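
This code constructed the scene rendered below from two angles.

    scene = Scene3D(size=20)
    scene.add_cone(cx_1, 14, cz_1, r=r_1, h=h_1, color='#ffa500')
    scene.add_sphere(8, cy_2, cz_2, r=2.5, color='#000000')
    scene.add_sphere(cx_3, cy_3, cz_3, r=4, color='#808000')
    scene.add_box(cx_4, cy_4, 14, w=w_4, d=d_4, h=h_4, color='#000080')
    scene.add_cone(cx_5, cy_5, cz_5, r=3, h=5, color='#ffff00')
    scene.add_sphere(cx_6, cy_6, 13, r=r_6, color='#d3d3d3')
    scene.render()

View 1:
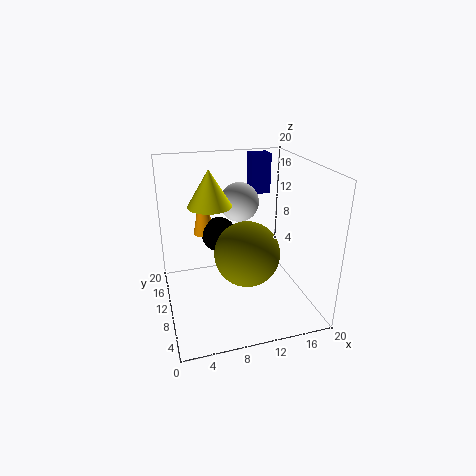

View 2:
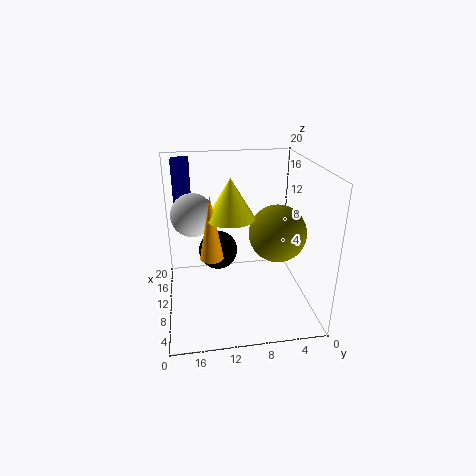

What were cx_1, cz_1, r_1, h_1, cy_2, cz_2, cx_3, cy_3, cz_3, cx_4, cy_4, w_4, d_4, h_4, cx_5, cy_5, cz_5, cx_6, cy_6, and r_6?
cx_1 = 6
cz_1 = 9.5
r_1 = 1.5
h_1 = 8
cy_2 = 13
cz_2 = 9.5
cx_3 = 9.5
cy_3 = 4.5
cz_3 = 10.5
cx_4 = 14
cy_4 = 16
w_4 = 3
d_4 = 2.5
h_4 = 6
cx_5 = 6.5
cy_5 = 11.5
cz_5 = 14.5
cx_6 = 12
cy_6 = 16
r_6 = 3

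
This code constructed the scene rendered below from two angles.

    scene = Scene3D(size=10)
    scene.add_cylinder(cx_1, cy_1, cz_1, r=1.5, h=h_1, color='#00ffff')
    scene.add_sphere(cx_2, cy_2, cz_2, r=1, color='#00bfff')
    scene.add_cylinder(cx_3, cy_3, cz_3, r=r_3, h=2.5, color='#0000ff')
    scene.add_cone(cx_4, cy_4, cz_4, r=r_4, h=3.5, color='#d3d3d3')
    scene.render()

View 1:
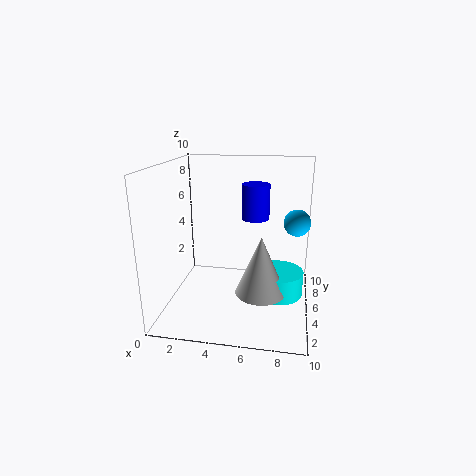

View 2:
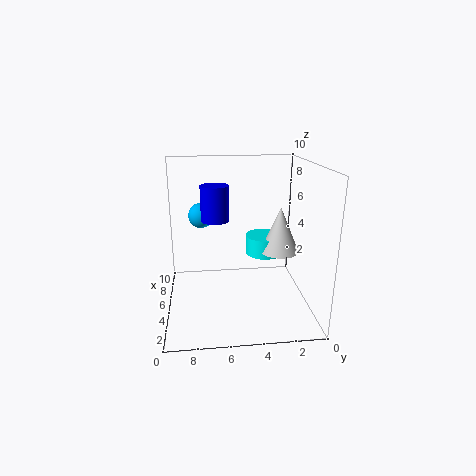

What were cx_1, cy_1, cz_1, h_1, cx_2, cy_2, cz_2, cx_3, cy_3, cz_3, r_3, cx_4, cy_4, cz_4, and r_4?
cx_1 = 8
cy_1 = 2.5
cz_1 = 2.5
h_1 = 1.5
cx_2 = 9
cy_2 = 7.5
cz_2 = 5.5
cx_3 = 6
cy_3 = 6.5
cz_3 = 6
r_3 = 1
cx_4 = 7
cy_4 = 1.5
cz_4 = 3
r_4 = 1.5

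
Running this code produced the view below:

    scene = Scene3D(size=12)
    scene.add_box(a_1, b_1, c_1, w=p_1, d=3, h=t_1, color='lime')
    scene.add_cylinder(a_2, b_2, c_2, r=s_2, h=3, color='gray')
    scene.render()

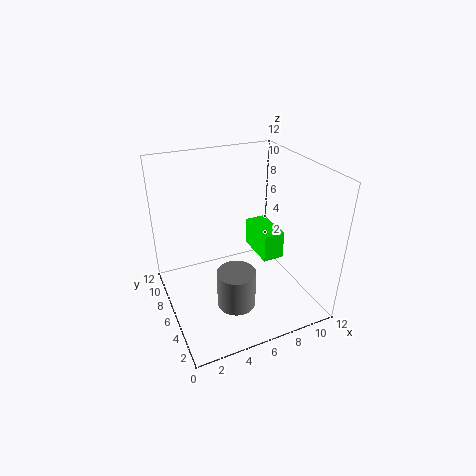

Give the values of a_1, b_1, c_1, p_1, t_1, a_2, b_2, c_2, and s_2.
a_1 = 6, b_1 = 1.5, c_1 = 6.5, p_1 = 1.5, t_1 = 2, a_2 = 4.5, b_2 = 3, c_2 = 2, s_2 = 1.5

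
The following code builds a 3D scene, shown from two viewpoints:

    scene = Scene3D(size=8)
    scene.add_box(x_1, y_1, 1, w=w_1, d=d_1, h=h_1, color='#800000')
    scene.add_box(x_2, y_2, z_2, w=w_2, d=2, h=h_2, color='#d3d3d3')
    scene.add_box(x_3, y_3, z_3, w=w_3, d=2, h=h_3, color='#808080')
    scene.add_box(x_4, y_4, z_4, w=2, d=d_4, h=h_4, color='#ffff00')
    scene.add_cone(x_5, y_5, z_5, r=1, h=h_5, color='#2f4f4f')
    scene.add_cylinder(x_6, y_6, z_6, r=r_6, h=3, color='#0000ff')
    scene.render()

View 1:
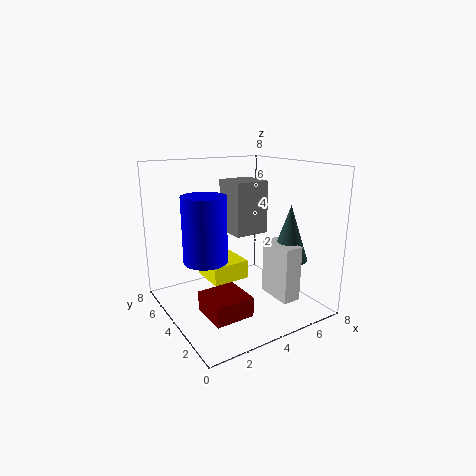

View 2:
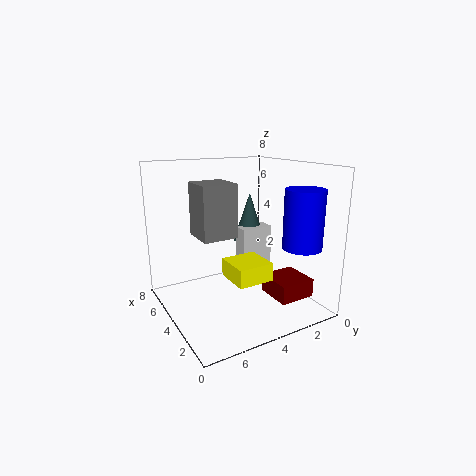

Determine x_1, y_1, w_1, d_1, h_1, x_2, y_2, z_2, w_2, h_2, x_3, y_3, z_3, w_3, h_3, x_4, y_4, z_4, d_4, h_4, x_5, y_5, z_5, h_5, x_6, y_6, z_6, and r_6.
x_1 = 1; y_1 = 1; w_1 = 2; d_1 = 2; h_1 = 1; x_2 = 5; y_2 = 1; z_2 = 1; w_2 = 1; h_2 = 3; x_3 = 4; y_3 = 4; z_3 = 4; w_3 = 2; h_3 = 3; x_4 = 2; y_4 = 3; z_4 = 2; d_4 = 2; h_4 = 1; x_5 = 6; y_5 = 2; z_5 = 3; h_5 = 3; x_6 = 1; y_6 = 2; z_6 = 4; r_6 = 1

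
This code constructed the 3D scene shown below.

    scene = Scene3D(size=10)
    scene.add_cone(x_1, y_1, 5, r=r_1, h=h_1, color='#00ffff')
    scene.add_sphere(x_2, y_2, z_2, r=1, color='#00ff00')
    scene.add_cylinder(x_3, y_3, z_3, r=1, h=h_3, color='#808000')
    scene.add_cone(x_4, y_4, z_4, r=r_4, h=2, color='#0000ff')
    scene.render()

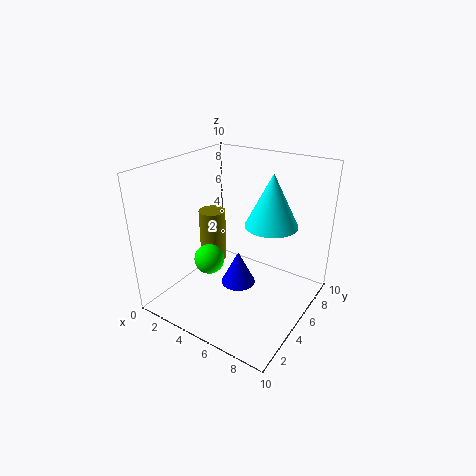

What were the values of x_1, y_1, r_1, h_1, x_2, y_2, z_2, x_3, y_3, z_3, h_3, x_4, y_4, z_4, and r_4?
x_1 = 6; y_1 = 8; r_1 = 2; h_1 = 4; x_2 = 4; y_2 = 3; z_2 = 4; x_3 = 2; y_3 = 6; z_3 = 2; h_3 = 4; x_4 = 7; y_4 = 2; z_4 = 4; r_4 = 1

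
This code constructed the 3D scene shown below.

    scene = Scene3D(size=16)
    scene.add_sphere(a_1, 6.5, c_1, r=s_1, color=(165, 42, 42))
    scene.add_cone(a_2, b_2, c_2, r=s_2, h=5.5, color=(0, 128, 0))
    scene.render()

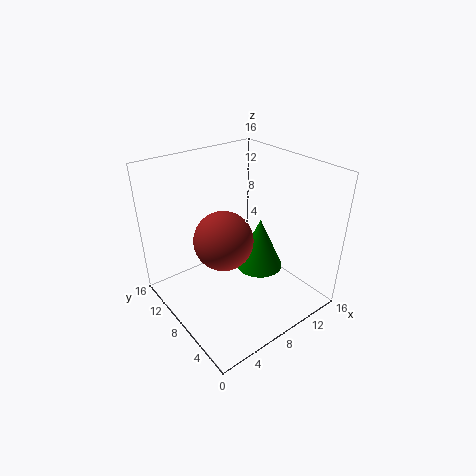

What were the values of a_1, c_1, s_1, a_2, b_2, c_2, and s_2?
a_1 = 5, c_1 = 9.5, s_1 = 3, a_2 = 9, b_2 = 5.5, c_2 = 5.5, s_2 = 2.5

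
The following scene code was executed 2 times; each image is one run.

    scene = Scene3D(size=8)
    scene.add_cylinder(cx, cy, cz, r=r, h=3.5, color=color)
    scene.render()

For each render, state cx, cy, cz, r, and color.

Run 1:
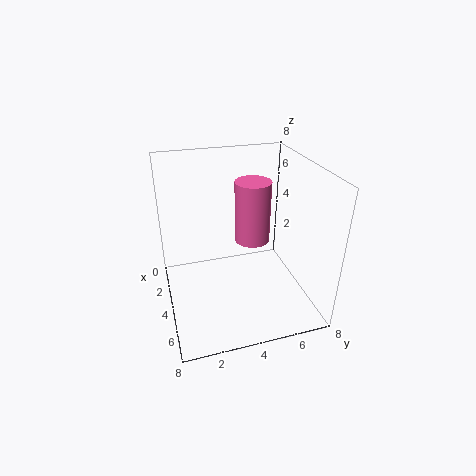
cx = 3.5, cy = 5, cz = 3.5, r = 1, color = 'hotpink'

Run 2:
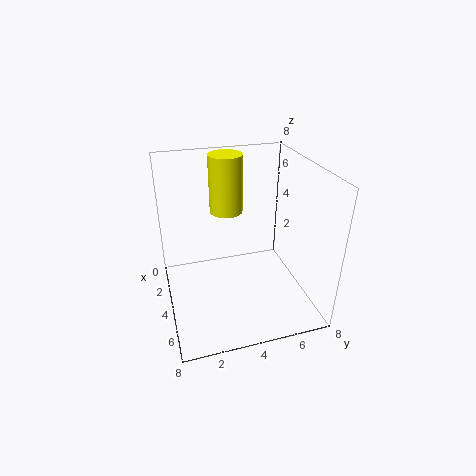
cx = 1.5, cy = 4, cz = 4.5, r = 1, color = 'yellow'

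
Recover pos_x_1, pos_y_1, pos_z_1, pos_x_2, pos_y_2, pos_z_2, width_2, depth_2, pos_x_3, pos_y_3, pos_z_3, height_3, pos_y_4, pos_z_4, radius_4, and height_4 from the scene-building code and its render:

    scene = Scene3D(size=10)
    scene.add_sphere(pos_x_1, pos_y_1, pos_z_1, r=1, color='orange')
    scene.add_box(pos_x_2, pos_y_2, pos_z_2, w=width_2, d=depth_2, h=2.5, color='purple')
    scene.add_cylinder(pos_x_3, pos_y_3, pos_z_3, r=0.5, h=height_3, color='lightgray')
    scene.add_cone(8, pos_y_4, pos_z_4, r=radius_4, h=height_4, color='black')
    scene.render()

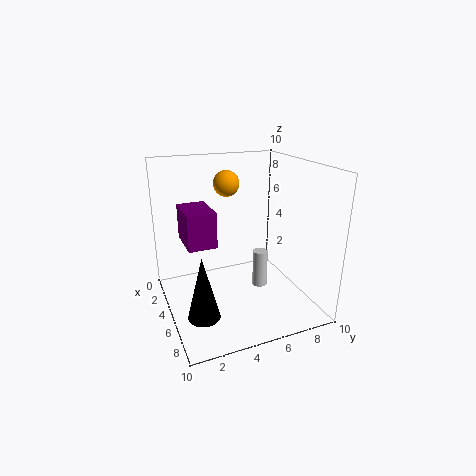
pos_x_1 = 1.5, pos_y_1 = 5.5, pos_z_1 = 8, pos_x_2 = 2, pos_y_2 = 1.5, pos_z_2 = 4.5, width_2 = 3, depth_2 = 2, pos_x_3 = 6.5, pos_y_3 = 6, pos_z_3 = 2, height_3 = 2.5, pos_y_4 = 1.5, pos_z_4 = 1.5, radius_4 = 1, height_4 = 4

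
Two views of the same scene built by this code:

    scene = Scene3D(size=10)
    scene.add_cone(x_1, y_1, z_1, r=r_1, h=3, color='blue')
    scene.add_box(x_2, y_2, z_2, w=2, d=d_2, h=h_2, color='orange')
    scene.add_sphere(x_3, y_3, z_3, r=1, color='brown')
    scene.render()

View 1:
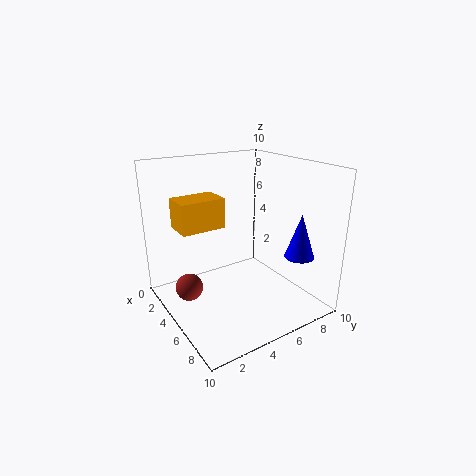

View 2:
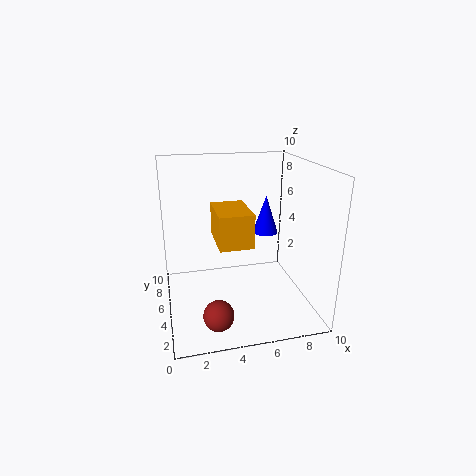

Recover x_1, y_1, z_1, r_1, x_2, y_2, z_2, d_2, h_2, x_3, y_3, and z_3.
x_1 = 8; y_1 = 8; z_1 = 4; r_1 = 1; x_2 = 3; y_2 = 1; z_2 = 6; d_2 = 3; h_2 = 2; x_3 = 3; y_3 = 2; z_3 = 1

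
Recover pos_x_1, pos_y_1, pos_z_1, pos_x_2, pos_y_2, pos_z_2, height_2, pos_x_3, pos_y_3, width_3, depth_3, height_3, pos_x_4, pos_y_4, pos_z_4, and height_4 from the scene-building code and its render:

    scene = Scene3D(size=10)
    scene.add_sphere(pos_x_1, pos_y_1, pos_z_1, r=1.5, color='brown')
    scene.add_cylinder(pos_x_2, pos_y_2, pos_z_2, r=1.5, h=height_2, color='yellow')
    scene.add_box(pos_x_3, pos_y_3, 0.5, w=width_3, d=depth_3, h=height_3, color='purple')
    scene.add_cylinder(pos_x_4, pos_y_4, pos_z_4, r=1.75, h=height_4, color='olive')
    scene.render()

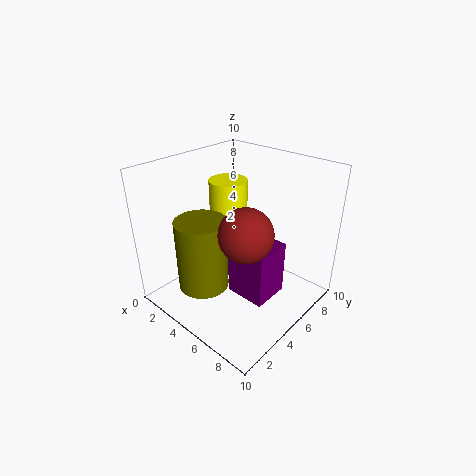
pos_x_1 = 8.25, pos_y_1 = 2, pos_z_1 = 7.75, pos_x_2 = 1.75, pos_y_2 = 7.5, pos_z_2 = 4.25, height_2 = 3.5, pos_x_3 = 4.5, pos_y_3 = 4.5, width_3 = 3, depth_3 = 2.75, height_3 = 4, pos_x_4 = 3.75, pos_y_4 = 2.75, pos_z_4 = 1.75, height_4 = 5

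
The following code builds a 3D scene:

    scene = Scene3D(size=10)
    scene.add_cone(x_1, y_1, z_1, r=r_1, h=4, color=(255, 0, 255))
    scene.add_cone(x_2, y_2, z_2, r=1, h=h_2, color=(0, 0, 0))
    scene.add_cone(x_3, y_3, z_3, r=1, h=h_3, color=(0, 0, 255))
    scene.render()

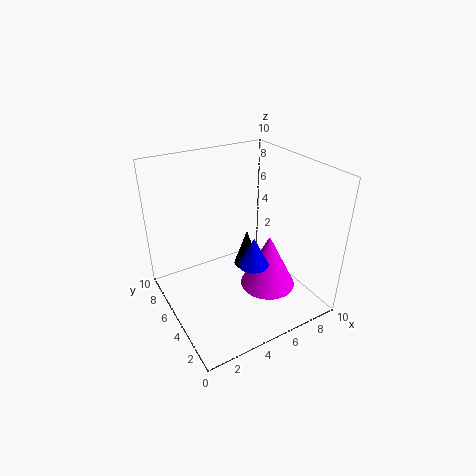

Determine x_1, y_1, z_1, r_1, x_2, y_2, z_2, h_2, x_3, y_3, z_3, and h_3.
x_1 = 7
y_1 = 4
z_1 = 1
r_1 = 2
x_2 = 7
y_2 = 7
z_2 = 1
h_2 = 3
x_3 = 5
y_3 = 3
z_3 = 4
h_3 = 2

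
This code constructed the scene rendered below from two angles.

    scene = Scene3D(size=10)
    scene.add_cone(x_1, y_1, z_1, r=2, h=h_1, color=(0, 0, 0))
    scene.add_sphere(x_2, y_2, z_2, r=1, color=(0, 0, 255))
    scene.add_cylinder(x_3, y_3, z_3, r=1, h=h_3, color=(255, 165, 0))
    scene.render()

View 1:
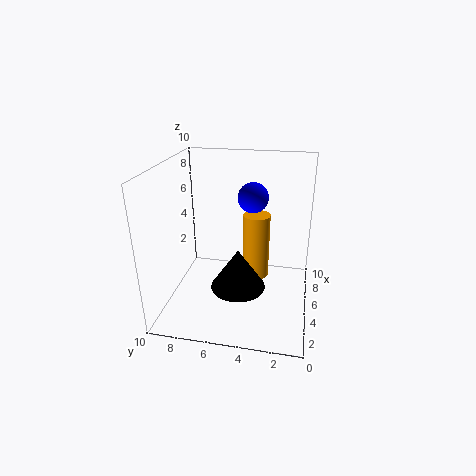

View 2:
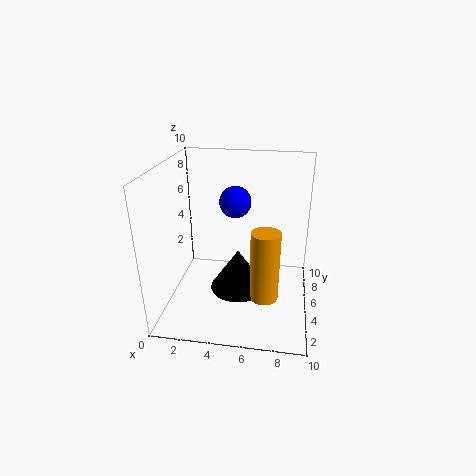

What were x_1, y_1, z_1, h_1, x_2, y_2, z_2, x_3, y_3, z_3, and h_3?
x_1 = 5
y_1 = 5
z_1 = 1
h_1 = 3
x_2 = 5
y_2 = 4
z_2 = 8
x_3 = 7
y_3 = 4
z_3 = 1
h_3 = 5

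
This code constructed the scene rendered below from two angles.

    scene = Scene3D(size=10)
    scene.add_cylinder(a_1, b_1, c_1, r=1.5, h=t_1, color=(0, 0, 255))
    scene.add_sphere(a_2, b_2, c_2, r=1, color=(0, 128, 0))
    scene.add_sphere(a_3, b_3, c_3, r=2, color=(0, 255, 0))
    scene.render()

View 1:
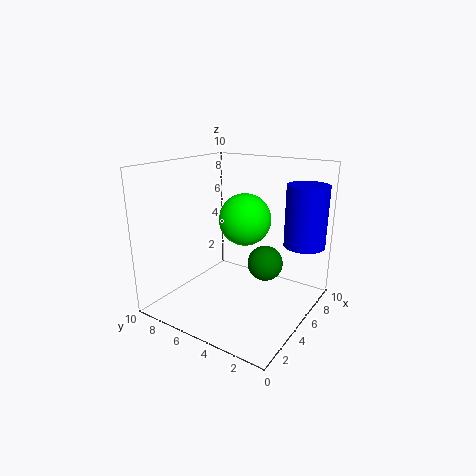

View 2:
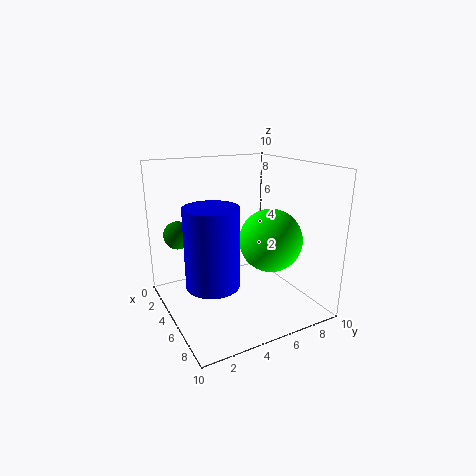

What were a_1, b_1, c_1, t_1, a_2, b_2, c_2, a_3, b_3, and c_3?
a_1 = 8.5, b_1 = 1.5, c_1 = 4, t_1 = 4.5, a_2 = 2.5, b_2 = 1.5, c_2 = 5, a_3 = 7.5, b_3 = 6, c_3 = 5.5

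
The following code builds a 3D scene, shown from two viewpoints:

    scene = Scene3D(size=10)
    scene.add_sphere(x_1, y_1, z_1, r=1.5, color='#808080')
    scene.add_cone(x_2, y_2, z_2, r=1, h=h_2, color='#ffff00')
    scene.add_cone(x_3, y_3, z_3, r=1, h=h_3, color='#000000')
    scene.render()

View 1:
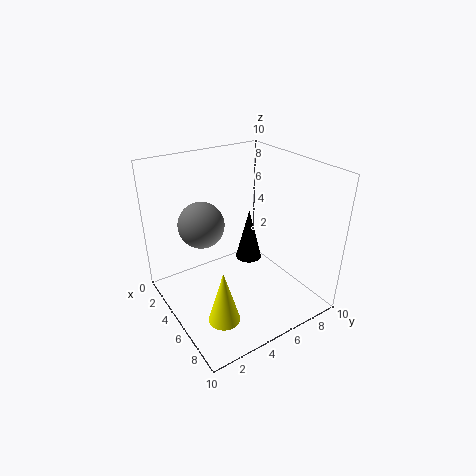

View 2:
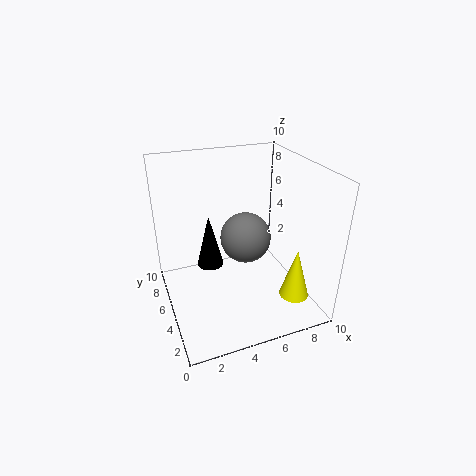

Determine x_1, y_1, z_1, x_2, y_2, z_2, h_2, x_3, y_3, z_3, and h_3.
x_1 = 4.5
y_1 = 2.5
z_1 = 6.5
x_2 = 8
y_2 = 2
z_2 = 1.5
h_2 = 3.5
x_3 = 3.5
y_3 = 7
z_3 = 2
h_3 = 4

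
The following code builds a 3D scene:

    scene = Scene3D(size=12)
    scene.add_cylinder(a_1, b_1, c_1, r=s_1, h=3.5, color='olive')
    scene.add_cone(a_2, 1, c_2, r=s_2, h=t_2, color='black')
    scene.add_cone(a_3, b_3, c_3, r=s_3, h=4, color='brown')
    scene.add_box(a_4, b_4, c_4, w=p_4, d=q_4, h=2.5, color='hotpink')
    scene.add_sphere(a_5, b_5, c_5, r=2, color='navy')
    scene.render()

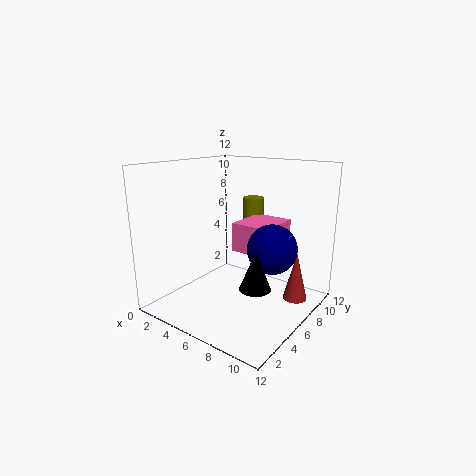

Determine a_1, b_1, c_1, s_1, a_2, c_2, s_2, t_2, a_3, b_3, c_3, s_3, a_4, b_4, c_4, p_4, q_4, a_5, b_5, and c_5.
a_1 = 4.5
b_1 = 10.5
c_1 = 5
s_1 = 1
a_2 = 11
c_2 = 5
s_2 = 1
t_2 = 2.5
a_3 = 10.5
b_3 = 8
c_3 = 1
s_3 = 1
a_4 = 5
b_4 = 6.5
c_4 = 4.5
p_4 = 3.5
q_4 = 4
a_5 = 9
b_5 = 6.5
c_5 = 5.5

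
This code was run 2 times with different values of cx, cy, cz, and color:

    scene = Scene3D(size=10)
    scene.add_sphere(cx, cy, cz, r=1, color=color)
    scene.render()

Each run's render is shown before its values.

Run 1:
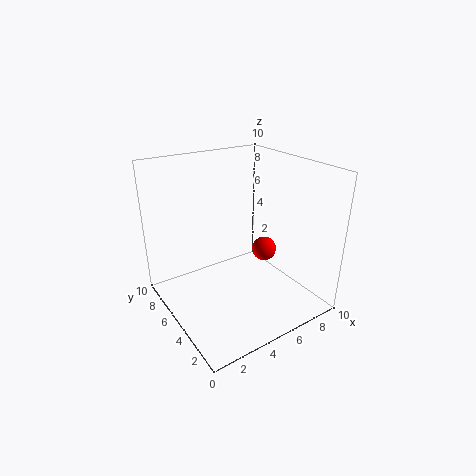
cx = 9, cy = 7, cz = 2, color = 'red'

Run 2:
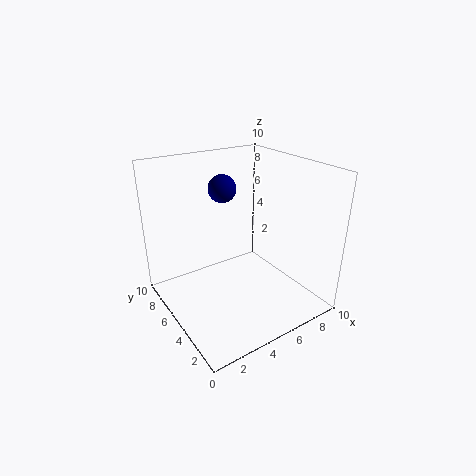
cx = 5, cy = 7, cz = 8, color = 'navy'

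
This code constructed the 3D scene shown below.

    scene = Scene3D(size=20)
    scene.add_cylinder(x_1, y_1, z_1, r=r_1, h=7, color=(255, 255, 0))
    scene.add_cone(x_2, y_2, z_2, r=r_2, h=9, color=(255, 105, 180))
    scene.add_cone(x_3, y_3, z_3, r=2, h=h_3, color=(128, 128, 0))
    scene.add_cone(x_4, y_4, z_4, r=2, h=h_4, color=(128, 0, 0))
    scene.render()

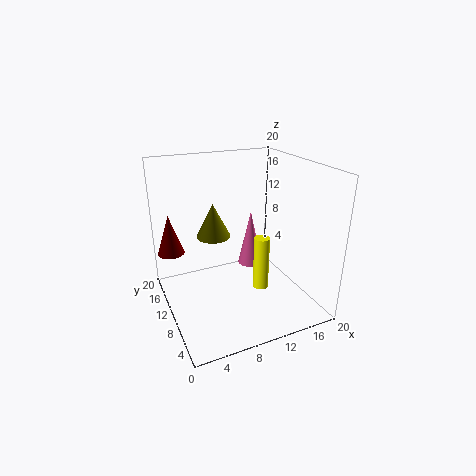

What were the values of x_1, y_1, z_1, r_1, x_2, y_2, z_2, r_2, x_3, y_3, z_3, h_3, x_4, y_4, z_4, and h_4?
x_1 = 11
y_1 = 5
z_1 = 5
r_1 = 1
x_2 = 15
y_2 = 16
z_2 = 2
r_2 = 2
x_3 = 5
y_3 = 6
z_3 = 13
h_3 = 4
x_4 = 2
y_4 = 17
z_4 = 6
h_4 = 6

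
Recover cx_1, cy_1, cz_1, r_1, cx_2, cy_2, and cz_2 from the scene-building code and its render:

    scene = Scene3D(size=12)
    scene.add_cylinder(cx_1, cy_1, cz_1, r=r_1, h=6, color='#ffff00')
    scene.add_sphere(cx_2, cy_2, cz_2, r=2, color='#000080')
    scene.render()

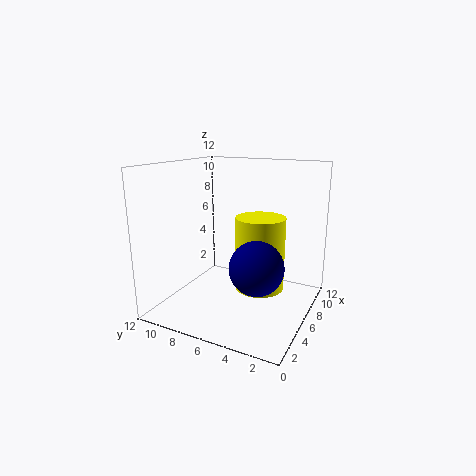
cx_1 = 6, cy_1 = 4, cz_1 = 2, r_1 = 2, cx_2 = 3, cy_2 = 3, cz_2 = 5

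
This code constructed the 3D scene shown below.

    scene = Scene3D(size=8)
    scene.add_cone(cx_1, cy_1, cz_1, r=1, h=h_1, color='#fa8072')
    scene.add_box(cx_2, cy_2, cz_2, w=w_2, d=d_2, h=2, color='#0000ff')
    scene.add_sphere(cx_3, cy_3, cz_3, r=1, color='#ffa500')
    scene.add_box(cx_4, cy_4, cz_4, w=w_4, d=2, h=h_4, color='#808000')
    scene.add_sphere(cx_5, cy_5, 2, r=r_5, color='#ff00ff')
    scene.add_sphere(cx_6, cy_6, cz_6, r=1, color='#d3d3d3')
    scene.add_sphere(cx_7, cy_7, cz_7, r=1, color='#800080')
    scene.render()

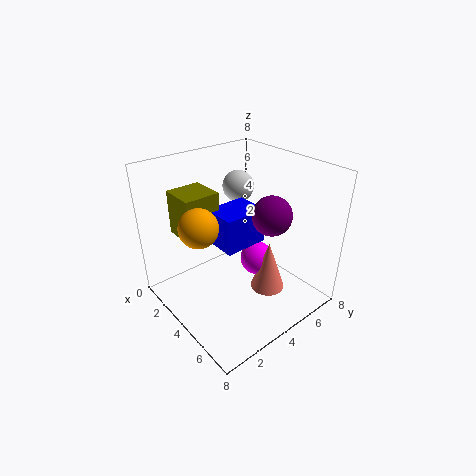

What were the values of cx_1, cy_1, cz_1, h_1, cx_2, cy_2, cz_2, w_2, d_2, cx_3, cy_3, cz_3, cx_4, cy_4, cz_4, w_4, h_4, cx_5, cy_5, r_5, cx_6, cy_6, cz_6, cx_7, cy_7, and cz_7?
cx_1 = 5, cy_1 = 5.5, cz_1 = 0.5, h_1 = 3, cx_2 = 2.5, cy_2 = 3, cz_2 = 3.5, w_2 = 2, d_2 = 2.5, cx_3 = 4, cy_3 = 1.5, cz_3 = 5.5, cx_4 = 1, cy_4 = 1.5, cz_4 = 4, w_4 = 2, h_4 = 2.5, cx_5 = 4, cy_5 = 5.5, r_5 = 1, cx_6 = 1, cy_6 = 6.5, cz_6 = 5.5, cx_7 = 6, cy_7 = 4.5, cz_7 = 6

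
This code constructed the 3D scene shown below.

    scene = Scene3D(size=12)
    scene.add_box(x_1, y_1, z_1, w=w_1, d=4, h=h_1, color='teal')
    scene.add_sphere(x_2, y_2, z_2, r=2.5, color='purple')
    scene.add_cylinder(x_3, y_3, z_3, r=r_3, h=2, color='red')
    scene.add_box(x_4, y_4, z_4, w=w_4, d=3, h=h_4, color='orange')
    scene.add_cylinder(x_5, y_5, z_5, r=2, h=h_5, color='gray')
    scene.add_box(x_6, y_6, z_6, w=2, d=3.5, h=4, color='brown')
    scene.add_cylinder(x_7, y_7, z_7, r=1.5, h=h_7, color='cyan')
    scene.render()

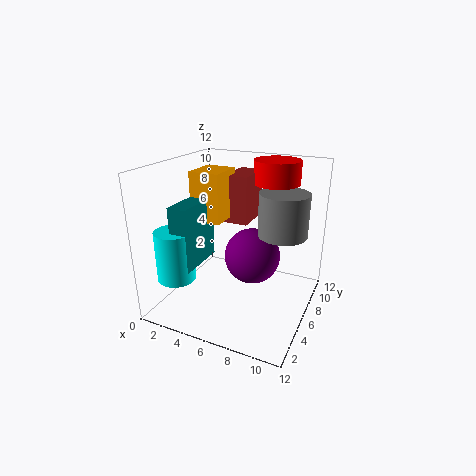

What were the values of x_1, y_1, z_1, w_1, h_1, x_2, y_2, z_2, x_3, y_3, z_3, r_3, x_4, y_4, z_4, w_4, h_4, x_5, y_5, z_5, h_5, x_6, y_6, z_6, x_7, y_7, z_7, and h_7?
x_1 = 2.5; y_1 = 1.5; z_1 = 4.5; w_1 = 1.5; h_1 = 5; x_2 = 6.5; y_2 = 8; z_2 = 3.5; x_3 = 8; y_3 = 9.5; z_3 = 10; r_3 = 2; x_4 = 2.5; y_4 = 4.5; z_4 = 7.5; w_4 = 2.5; h_4 = 4; x_5 = 9.5; y_5 = 7; z_5 = 6.5; h_5 = 3.5; x_6 = 4.5; y_6 = 6.5; z_6 = 7; x_7 = 2.5; y_7 = 2; z_7 = 3.5; h_7 = 4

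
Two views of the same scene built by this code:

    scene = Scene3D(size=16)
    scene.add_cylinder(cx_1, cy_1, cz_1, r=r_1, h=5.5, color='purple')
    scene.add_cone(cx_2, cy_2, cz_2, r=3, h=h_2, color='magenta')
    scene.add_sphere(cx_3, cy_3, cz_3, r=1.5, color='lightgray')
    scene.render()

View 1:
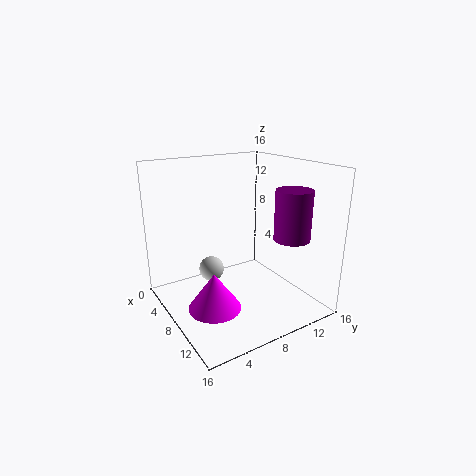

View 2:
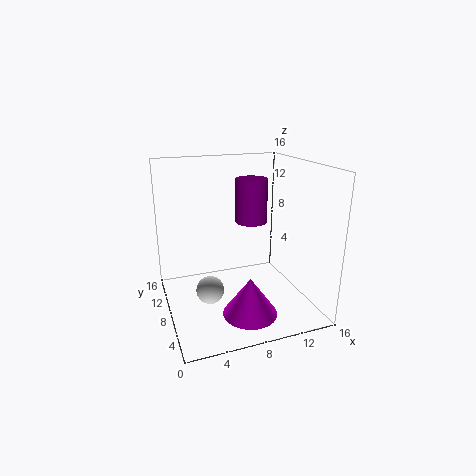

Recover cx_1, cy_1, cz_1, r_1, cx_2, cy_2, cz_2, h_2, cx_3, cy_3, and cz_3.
cx_1 = 11.5, cy_1 = 12.75, cz_1 = 8, r_1 = 2, cx_2 = 8.25, cy_2 = 4.75, cz_2 = 0.25, h_2 = 4.25, cx_3 = 4.25, cy_3 = 6.5, cz_3 = 3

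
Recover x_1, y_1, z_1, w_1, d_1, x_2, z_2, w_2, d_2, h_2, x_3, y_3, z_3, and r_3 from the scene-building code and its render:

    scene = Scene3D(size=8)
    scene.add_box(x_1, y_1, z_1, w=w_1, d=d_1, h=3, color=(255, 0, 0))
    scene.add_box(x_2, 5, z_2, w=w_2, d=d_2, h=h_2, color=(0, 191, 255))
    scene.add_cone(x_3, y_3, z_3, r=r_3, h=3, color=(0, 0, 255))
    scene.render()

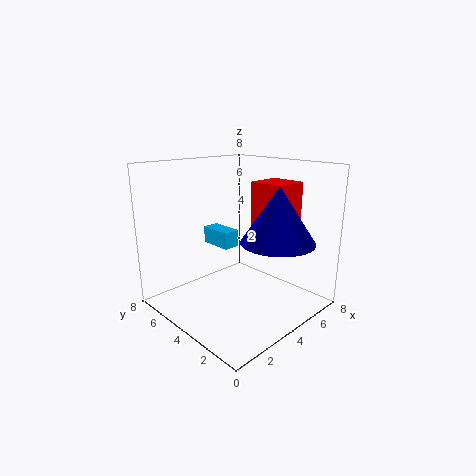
x_1 = 5
y_1 = 2
z_1 = 4
w_1 = 2
d_1 = 2
x_2 = 4
z_2 = 3
w_2 = 1
d_2 = 2
h_2 = 1
x_3 = 5
y_3 = 2
z_3 = 4
r_3 = 2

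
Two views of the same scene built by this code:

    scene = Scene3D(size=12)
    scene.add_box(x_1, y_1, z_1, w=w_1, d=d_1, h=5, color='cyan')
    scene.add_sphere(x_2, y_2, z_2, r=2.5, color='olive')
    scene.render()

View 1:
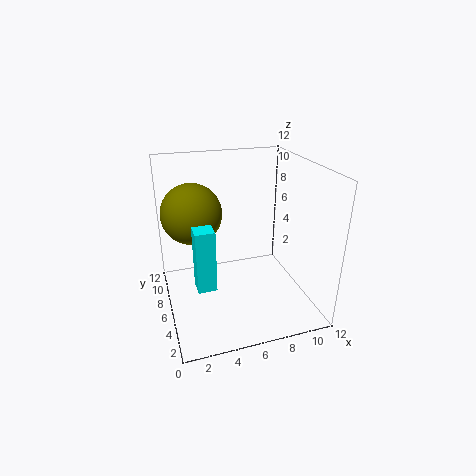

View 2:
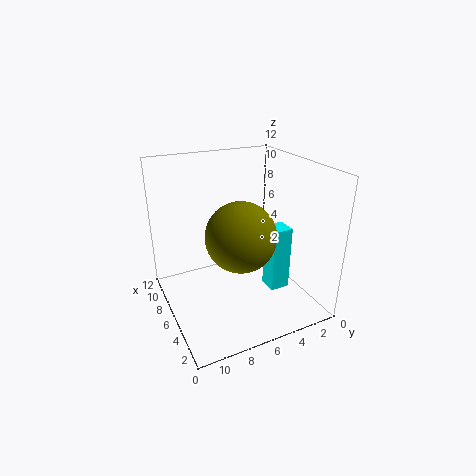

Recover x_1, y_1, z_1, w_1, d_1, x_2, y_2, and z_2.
x_1 = 2
y_1 = 3.5
z_1 = 3
w_1 = 1.5
d_1 = 1.5
x_2 = 2.5
y_2 = 7.5
z_2 = 8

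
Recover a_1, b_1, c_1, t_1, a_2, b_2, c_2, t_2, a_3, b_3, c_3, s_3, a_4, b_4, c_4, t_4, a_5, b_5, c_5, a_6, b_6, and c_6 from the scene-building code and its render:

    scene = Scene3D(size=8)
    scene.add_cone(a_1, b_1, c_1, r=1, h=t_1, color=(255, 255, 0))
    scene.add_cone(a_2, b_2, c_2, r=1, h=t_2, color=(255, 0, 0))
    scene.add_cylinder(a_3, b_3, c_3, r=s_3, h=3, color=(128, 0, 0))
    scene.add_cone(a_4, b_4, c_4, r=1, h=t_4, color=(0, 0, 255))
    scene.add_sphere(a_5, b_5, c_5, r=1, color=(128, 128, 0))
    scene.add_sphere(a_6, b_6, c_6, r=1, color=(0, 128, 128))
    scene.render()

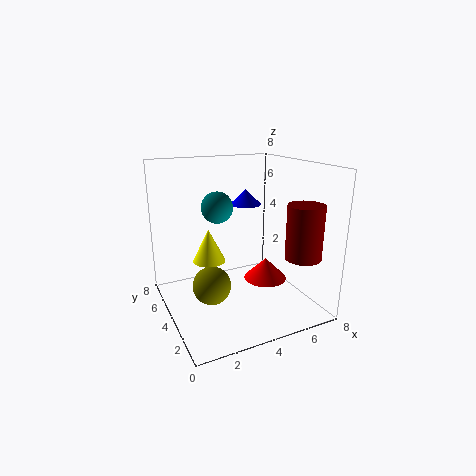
a_1 = 3
b_1 = 6
c_1 = 2
t_1 = 2
a_2 = 4
b_2 = 1
c_2 = 3
t_2 = 1
a_3 = 7
b_3 = 2
c_3 = 3
s_3 = 1
a_4 = 6
b_4 = 7
c_4 = 5
t_4 = 1
a_5 = 2
b_5 = 3
c_5 = 2
a_6 = 4
b_6 = 7
c_6 = 5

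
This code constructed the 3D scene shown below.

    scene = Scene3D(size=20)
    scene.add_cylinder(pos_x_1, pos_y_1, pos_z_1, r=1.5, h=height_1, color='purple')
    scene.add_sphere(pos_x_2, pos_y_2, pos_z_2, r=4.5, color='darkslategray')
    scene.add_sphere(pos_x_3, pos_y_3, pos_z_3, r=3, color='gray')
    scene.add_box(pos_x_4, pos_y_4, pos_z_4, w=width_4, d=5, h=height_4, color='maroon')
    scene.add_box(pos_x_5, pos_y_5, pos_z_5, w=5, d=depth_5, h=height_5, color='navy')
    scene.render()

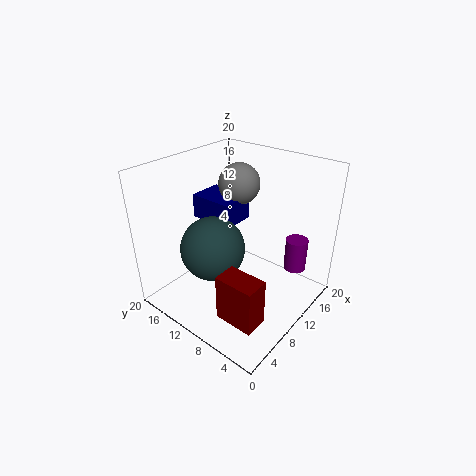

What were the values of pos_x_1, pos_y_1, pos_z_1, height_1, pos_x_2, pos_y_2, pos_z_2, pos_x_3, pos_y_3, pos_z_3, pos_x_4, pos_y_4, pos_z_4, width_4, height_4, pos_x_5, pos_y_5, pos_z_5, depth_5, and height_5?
pos_x_1 = 14; pos_y_1 = 3; pos_z_1 = 6; height_1 = 4.5; pos_x_2 = 7.5; pos_y_2 = 12.5; pos_z_2 = 8.5; pos_x_3 = 14; pos_y_3 = 13; pos_z_3 = 16; pos_x_4 = 1.5; pos_y_4 = 1.5; pos_z_4 = 4; width_4 = 3; height_4 = 6; pos_x_5 = 9.5; pos_y_5 = 11.5; pos_z_5 = 11; depth_5 = 6.5; height_5 = 3.5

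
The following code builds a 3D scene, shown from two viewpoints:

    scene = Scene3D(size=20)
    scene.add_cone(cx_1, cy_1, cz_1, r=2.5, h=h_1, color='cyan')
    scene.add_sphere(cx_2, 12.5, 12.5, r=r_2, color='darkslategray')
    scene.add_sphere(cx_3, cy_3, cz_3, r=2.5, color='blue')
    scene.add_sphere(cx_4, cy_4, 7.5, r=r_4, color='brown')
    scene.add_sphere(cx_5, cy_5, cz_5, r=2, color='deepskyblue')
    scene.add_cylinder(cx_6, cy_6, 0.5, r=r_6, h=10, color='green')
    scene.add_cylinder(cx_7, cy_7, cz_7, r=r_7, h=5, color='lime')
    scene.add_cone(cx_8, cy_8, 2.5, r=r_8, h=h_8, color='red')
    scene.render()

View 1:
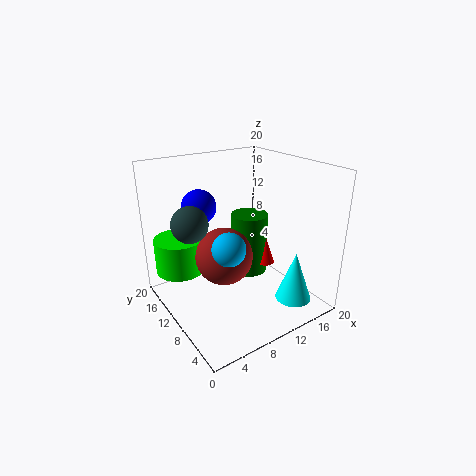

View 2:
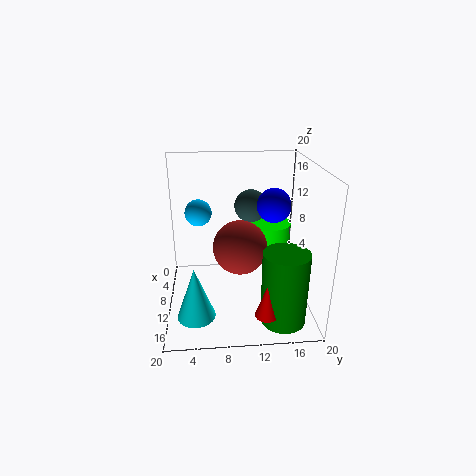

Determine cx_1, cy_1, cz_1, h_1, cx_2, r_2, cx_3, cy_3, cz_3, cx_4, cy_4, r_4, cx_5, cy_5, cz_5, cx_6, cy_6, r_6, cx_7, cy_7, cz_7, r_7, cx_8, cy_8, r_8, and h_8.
cx_1 = 15.5; cy_1 = 4; cz_1 = 1.5; h_1 = 7; cx_2 = 4; r_2 = 2.5; cx_3 = 7; cy_3 = 15.5; cz_3 = 13.5; cx_4 = 8; cy_4 = 10.5; r_4 = 4; cx_5 = 5; cy_5 = 4.5; cz_5 = 12; cx_6 = 16; cy_6 = 15.5; r_6 = 3; cx_7 = 3.5; cy_7 = 15.5; cz_7 = 4.5; r_7 = 3.5; cx_8 = 17.5; cy_8 = 13; r_8 = 1.5; h_8 = 4.5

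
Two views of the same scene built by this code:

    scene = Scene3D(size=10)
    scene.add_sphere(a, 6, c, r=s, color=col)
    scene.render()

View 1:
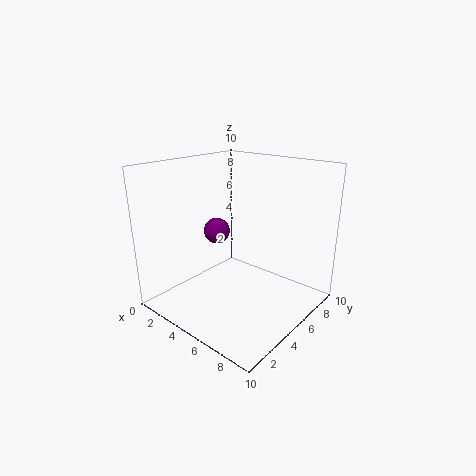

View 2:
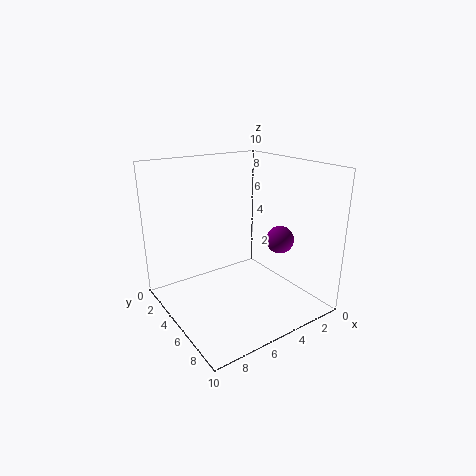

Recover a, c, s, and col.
a = 2, c = 4.5, s = 1, col = 'purple'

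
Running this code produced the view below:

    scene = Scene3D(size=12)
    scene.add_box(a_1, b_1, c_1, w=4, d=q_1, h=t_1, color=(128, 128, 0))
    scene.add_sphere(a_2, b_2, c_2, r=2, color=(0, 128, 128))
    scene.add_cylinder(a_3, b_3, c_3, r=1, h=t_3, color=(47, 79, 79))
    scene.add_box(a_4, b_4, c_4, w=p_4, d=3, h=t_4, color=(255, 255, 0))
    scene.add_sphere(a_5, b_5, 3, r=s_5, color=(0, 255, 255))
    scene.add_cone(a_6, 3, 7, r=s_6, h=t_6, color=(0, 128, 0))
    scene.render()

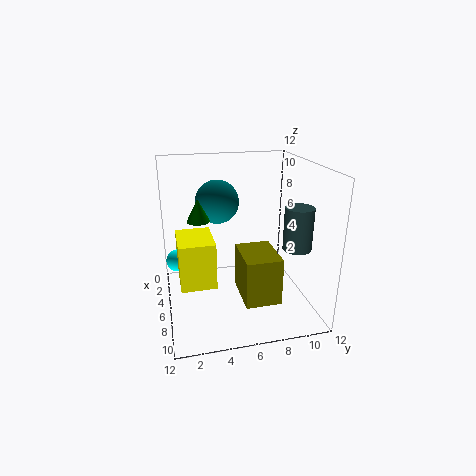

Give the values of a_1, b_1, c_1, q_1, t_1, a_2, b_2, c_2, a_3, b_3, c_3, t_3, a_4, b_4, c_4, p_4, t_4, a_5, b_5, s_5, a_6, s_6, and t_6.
a_1 = 5
b_1 = 6
c_1 = 1
q_1 = 3
t_1 = 4
a_2 = 2
b_2 = 5
c_2 = 8
a_3 = 11
b_3 = 9
c_3 = 7
t_3 = 3
a_4 = 3
b_4 = 1
c_4 = 2
p_4 = 4
t_4 = 4
a_5 = 3
b_5 = 1
s_5 = 1
a_6 = 4
s_6 = 1
t_6 = 2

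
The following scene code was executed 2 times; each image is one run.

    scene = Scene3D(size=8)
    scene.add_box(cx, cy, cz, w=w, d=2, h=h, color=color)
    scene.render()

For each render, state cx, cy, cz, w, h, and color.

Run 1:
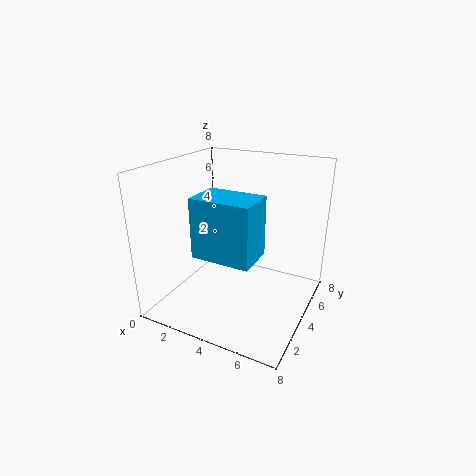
cx = 3, cy = 1, cz = 4, w = 3, h = 3, color = 'deepskyblue'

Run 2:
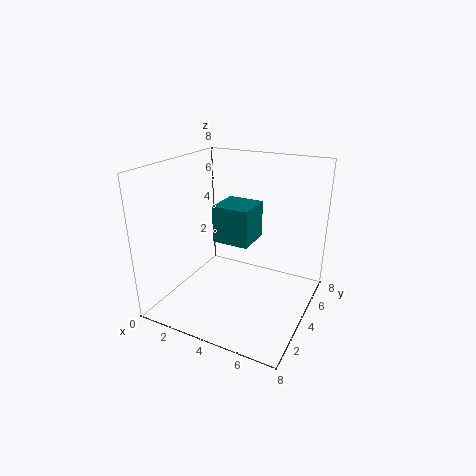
cx = 3, cy = 3, cz = 4, w = 2, h = 2, color = 'teal'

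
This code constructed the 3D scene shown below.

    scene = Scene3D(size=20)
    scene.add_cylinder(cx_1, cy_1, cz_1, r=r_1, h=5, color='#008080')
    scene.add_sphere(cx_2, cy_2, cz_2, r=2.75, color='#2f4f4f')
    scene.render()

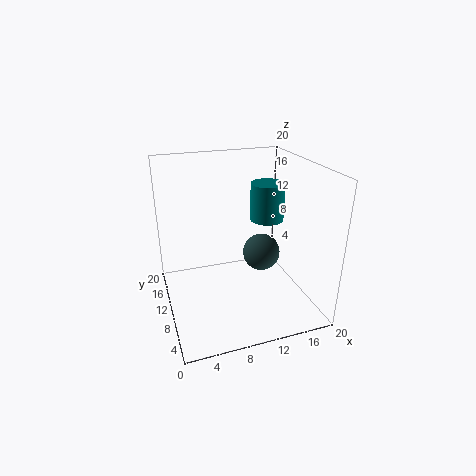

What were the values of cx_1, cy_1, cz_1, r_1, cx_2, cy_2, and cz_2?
cx_1 = 13.75
cy_1 = 9
cz_1 = 12.75
r_1 = 2.25
cx_2 = 14.25
cy_2 = 11.5
cz_2 = 6.25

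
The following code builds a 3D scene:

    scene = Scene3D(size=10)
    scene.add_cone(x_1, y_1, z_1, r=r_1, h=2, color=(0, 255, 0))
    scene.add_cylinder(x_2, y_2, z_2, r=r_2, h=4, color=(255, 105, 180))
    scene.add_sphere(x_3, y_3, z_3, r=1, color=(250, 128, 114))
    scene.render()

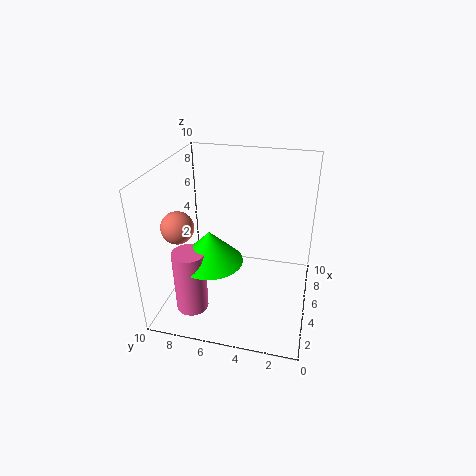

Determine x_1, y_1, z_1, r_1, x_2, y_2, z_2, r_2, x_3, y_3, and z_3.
x_1 = 2
y_1 = 6
z_1 = 5
r_1 = 2
x_2 = 1
y_2 = 7
z_2 = 2
r_2 = 1
x_3 = 2
y_3 = 8
z_3 = 7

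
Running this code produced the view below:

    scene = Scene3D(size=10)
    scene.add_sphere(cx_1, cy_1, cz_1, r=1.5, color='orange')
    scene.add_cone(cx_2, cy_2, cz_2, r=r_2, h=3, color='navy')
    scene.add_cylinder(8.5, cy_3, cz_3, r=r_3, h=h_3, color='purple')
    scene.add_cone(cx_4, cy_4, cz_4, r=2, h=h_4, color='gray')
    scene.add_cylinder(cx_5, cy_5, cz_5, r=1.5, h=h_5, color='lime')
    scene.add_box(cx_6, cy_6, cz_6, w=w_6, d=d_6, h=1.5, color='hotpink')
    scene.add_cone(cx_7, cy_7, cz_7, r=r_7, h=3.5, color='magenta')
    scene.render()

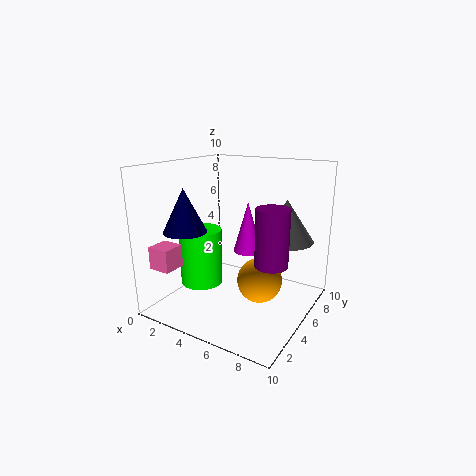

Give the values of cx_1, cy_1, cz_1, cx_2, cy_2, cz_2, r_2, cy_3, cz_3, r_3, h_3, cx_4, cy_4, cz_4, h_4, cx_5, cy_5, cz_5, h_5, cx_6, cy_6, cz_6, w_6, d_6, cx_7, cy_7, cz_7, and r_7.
cx_1 = 7
cy_1 = 4.5
cz_1 = 2.5
cx_2 = 2
cy_2 = 3
cz_2 = 5.5
r_2 = 1.5
cy_3 = 3
cz_3 = 4.5
r_3 = 1
h_3 = 3.5
cx_4 = 7.5
cy_4 = 7.5
cz_4 = 4.5
h_4 = 3
cx_5 = 2.5
cy_5 = 4
cz_5 = 1.5
h_5 = 4
cx_6 = 1
cy_6 = 0.5
cz_6 = 3.5
w_6 = 1.5
d_6 = 1.5
cx_7 = 5.5
cy_7 = 5.5
cz_7 = 4
r_7 = 1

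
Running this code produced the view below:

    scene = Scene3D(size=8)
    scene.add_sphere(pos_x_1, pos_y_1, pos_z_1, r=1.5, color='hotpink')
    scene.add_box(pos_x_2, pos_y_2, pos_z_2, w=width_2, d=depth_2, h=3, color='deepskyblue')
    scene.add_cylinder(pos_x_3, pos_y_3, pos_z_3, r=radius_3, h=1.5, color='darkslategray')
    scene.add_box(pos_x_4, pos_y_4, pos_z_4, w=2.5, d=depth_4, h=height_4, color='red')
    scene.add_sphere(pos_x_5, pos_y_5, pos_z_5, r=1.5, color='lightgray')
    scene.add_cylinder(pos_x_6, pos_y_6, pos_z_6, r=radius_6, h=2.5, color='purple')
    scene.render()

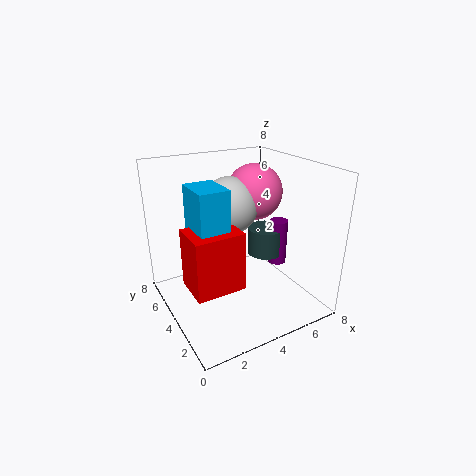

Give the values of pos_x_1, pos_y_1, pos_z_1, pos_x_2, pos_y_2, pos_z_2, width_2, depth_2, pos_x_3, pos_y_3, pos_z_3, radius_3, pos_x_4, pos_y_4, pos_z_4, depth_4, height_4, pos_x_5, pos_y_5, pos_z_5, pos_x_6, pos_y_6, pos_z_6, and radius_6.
pos_x_1 = 5; pos_y_1 = 4; pos_z_1 = 6.5; pos_x_2 = 1; pos_y_2 = 2; pos_z_2 = 4.5; width_2 = 1.5; depth_2 = 2; pos_x_3 = 5.5; pos_y_3 = 3.5; pos_z_3 = 3; radius_3 = 1; pos_x_4 = 0.5; pos_y_4 = 1.5; pos_z_4 = 2.5; depth_4 = 2; height_4 = 3; pos_x_5 = 3.5; pos_y_5 = 4; pos_z_5 = 6; pos_x_6 = 6; pos_y_6 = 3; pos_z_6 = 2.5; radius_6 = 0.5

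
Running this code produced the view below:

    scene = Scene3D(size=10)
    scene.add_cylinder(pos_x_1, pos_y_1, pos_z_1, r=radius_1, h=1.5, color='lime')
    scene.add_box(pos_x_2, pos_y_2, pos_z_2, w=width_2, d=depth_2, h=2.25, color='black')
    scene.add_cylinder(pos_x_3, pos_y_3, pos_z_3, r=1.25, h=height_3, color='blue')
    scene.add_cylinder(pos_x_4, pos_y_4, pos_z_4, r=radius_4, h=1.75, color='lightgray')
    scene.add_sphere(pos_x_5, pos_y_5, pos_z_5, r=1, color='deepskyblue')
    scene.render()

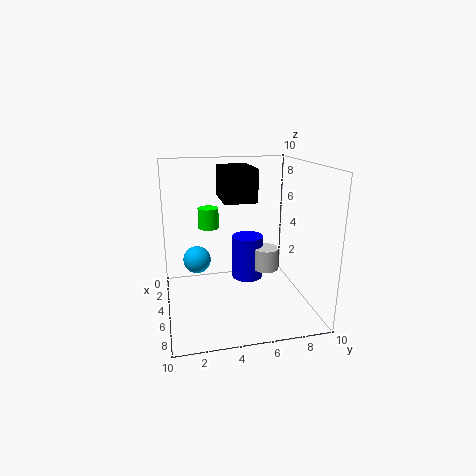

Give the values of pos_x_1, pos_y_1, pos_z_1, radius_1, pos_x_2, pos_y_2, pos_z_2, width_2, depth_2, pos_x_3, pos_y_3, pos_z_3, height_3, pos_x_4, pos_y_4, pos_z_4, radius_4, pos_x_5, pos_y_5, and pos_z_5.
pos_x_1 = 3, pos_y_1 = 3.25, pos_z_1 = 5.25, radius_1 = 0.75, pos_x_2 = 2.25, pos_y_2 = 4, pos_z_2 = 7.5, width_2 = 3.25, depth_2 = 2.25, pos_x_3 = 2, pos_y_3 = 6.5, pos_z_3 = 0.5, height_3 = 3.5, pos_x_4 = 3, pos_y_4 = 7.75, pos_z_4 = 1.5, radius_4 = 1, pos_x_5 = 3.5, pos_y_5 = 2.25, pos_z_5 = 3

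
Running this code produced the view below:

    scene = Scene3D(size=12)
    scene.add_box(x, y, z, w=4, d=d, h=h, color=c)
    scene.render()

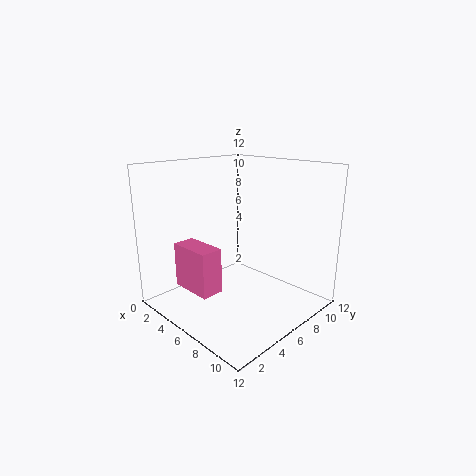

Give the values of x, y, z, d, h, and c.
x = 1; y = 3; z = 1; d = 2; h = 4; c = 'hotpink'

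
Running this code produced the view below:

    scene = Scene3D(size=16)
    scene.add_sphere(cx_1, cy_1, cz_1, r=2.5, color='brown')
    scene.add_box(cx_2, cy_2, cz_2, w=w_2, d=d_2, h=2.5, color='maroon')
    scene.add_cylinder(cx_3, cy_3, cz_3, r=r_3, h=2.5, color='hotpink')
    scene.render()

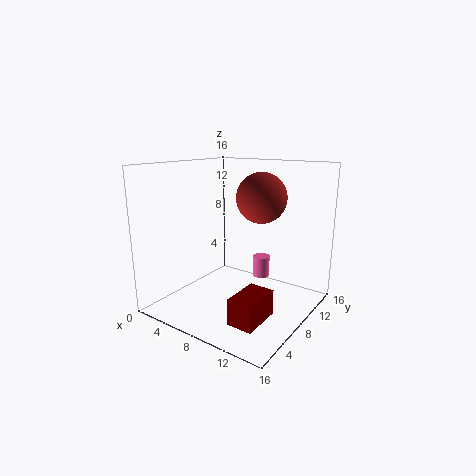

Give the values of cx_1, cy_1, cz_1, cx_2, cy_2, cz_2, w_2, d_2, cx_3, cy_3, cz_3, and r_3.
cx_1 = 11.5; cy_1 = 7; cz_1 = 13; cx_2 = 12; cy_2 = 0.5; cz_2 = 2.5; w_2 = 2.5; d_2 = 4; cx_3 = 9; cy_3 = 11.5; cz_3 = 2.5; r_3 = 1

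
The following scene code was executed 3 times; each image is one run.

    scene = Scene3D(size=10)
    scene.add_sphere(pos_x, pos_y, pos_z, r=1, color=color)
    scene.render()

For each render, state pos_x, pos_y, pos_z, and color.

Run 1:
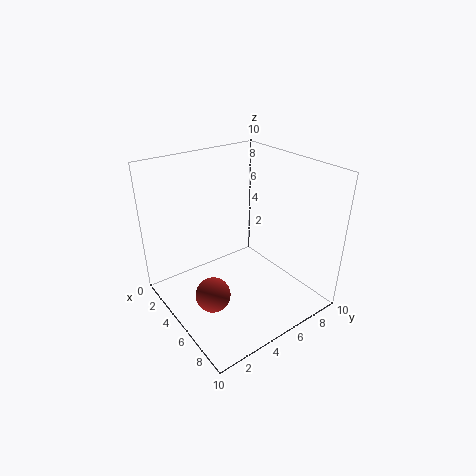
pos_x = 8; pos_y = 1; pos_z = 4; color = 'brown'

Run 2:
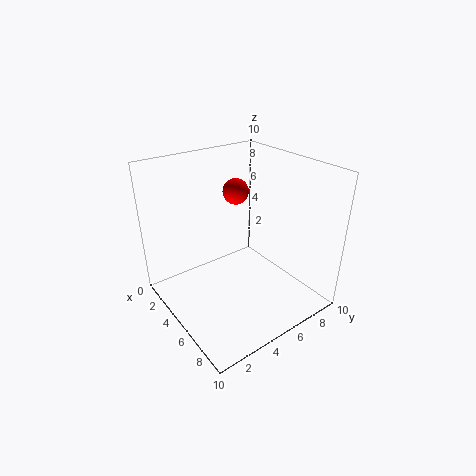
pos_x = 2; pos_y = 7; pos_z = 7; color = 'red'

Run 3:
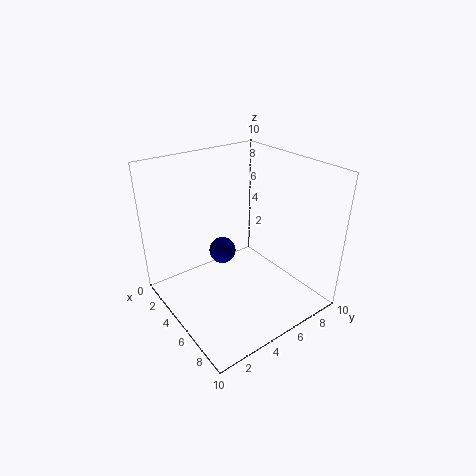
pos_x = 3; pos_y = 5; pos_z = 3; color = 'navy'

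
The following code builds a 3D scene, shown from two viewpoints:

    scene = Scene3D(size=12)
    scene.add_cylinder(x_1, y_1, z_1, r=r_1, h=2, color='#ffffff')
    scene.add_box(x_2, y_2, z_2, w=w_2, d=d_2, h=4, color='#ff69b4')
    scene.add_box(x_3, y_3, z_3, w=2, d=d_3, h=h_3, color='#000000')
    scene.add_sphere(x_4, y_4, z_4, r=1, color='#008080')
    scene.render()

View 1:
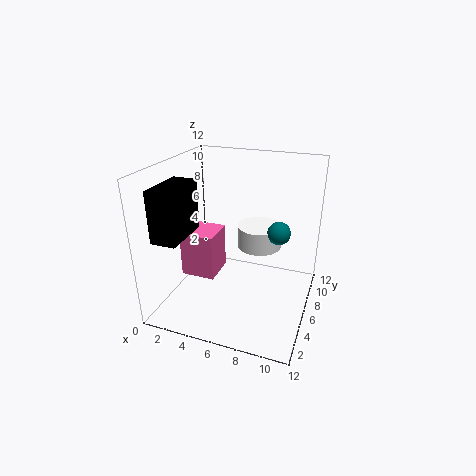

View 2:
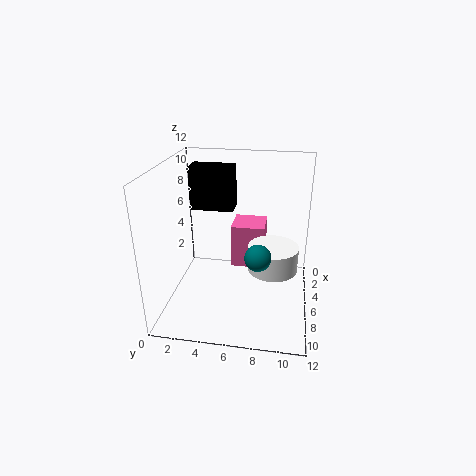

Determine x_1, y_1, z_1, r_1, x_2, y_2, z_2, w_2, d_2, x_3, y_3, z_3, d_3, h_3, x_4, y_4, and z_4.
x_1 = 7; y_1 = 9; z_1 = 4; r_1 = 2; x_2 = 1; y_2 = 5; z_2 = 2; w_2 = 3; d_2 = 3; x_3 = 1; y_3 = 1; z_3 = 7; d_3 = 4; h_3 = 4; x_4 = 9; y_4 = 8; z_4 = 6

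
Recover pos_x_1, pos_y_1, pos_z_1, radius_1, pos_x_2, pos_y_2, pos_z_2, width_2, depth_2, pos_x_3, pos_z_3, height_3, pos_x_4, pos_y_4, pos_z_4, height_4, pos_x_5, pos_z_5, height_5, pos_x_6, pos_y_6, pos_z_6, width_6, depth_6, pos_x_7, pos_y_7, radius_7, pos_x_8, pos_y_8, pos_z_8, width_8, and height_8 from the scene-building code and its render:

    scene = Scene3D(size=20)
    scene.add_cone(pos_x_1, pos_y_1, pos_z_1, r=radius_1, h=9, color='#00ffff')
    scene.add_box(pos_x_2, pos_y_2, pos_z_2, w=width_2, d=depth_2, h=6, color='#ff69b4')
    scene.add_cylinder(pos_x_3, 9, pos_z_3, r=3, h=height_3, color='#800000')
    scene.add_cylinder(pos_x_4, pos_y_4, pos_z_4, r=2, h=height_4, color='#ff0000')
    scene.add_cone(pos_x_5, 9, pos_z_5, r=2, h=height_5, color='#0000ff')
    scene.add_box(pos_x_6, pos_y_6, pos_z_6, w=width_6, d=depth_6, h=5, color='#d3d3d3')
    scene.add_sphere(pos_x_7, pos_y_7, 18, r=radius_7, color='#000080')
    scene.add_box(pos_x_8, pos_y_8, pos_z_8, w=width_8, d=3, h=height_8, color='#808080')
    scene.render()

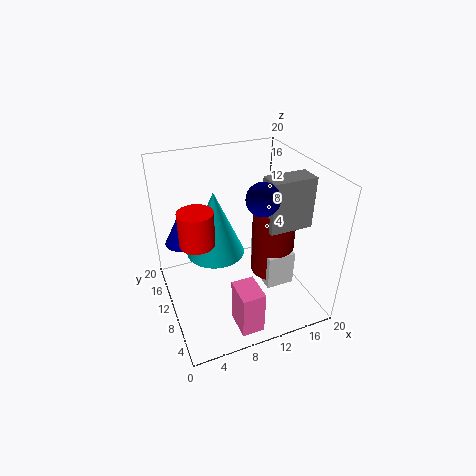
pos_x_1 = 7, pos_y_1 = 11, pos_z_1 = 8, radius_1 = 4, pos_x_2 = 7, pos_y_2 = 1, pos_z_2 = 1, width_2 = 3, depth_2 = 4, pos_x_3 = 15, pos_z_3 = 4, height_3 = 10, pos_x_4 = 3, pos_y_4 = 5, pos_z_4 = 14, height_4 = 4, pos_x_5 = 2, pos_z_5 = 12, height_5 = 4, pos_x_6 = 13, pos_y_6 = 6, pos_z_6 = 3, width_6 = 4, depth_6 = 6, pos_x_7 = 11, pos_y_7 = 5, radius_7 = 2, pos_x_8 = 13, pos_y_8 = 6, pos_z_8 = 12, width_8 = 6, height_8 = 7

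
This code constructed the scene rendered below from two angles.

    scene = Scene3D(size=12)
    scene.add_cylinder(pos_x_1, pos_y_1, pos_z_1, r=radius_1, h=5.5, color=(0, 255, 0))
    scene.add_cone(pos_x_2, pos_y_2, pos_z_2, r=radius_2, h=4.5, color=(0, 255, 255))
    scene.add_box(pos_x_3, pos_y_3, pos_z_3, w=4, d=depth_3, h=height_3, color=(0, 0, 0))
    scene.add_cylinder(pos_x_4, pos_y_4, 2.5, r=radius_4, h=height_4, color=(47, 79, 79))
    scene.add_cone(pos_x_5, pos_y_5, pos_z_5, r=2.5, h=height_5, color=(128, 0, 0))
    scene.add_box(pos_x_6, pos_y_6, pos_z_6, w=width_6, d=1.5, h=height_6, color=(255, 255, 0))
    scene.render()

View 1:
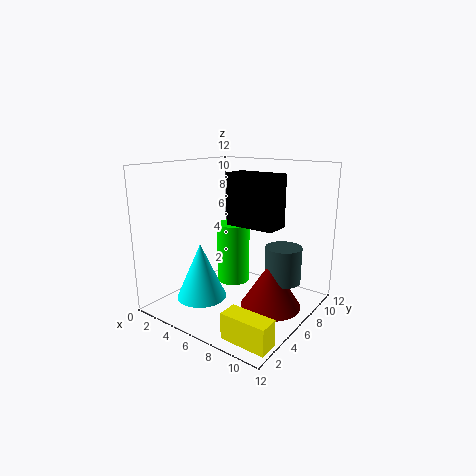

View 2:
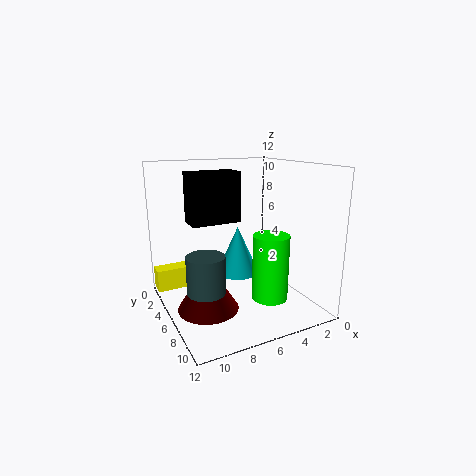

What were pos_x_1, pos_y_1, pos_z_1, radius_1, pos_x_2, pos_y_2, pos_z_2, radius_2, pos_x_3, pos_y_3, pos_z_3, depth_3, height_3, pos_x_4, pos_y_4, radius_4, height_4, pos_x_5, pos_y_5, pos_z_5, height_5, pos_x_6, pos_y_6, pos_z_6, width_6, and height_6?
pos_x_1 = 4, pos_y_1 = 8, pos_z_1 = 1, radius_1 = 1.5, pos_x_2 = 4.5, pos_y_2 = 3, pos_z_2 = 1.5, radius_2 = 2, pos_x_3 = 6, pos_y_3 = 4.5, pos_z_3 = 7.5, depth_3 = 2, height_3 = 4, pos_x_4 = 9.5, pos_y_4 = 7.5, radius_4 = 1.5, height_4 = 3, pos_x_5 = 9, pos_y_5 = 6.5, pos_z_5 = 0.5, height_5 = 4, pos_x_6 = 8.5, pos_y_6 = 0.5, pos_z_6 = 0.5, width_6 = 3.5, height_6 = 2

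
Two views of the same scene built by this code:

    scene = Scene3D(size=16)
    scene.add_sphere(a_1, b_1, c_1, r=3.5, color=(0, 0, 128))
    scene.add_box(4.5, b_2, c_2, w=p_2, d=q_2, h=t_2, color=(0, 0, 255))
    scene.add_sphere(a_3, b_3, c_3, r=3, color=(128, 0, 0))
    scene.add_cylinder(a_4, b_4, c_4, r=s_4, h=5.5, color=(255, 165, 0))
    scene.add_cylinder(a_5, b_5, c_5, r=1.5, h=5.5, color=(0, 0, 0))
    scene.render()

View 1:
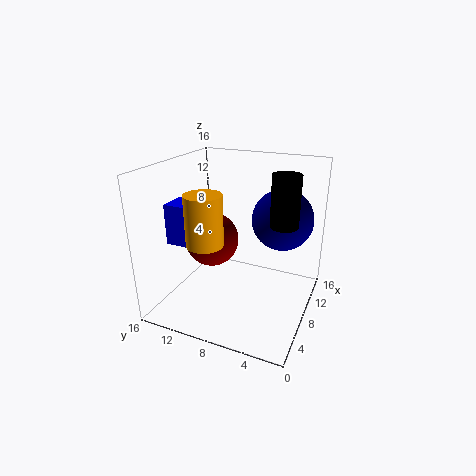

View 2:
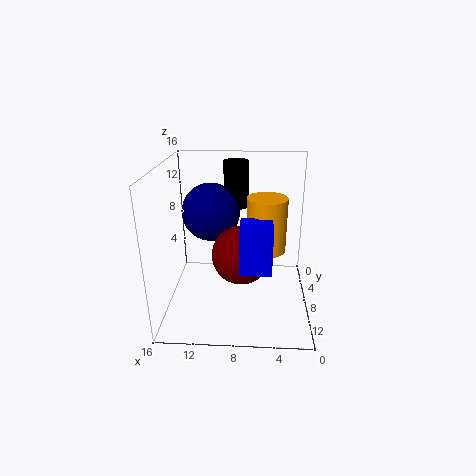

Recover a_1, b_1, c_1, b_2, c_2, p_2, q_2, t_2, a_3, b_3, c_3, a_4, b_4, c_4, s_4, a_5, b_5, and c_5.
a_1 = 11.5, b_1 = 4, c_1 = 9.5, b_2 = 12, c_2 = 7.5, p_2 = 3, q_2 = 3, t_2 = 4.5, a_3 = 7.5, b_3 = 11, c_3 = 7.5, a_4 = 5, b_4 = 10.5, c_4 = 8, s_4 = 2, a_5 = 8.5, b_5 = 3, c_5 = 10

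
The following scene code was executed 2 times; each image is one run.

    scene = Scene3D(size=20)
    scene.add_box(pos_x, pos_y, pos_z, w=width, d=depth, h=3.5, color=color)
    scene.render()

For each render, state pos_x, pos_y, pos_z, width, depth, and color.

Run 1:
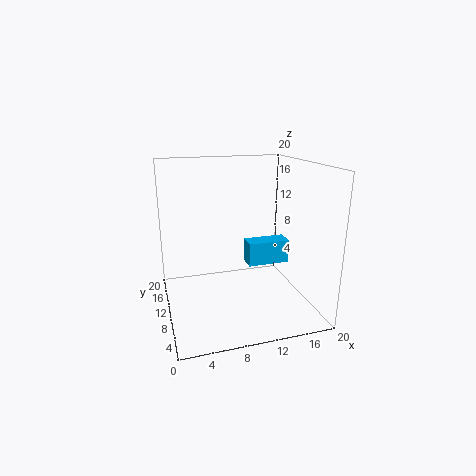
pos_x = 12, pos_y = 10.75, pos_z = 5, width = 6.25, depth = 2.75, color = 'deepskyblue'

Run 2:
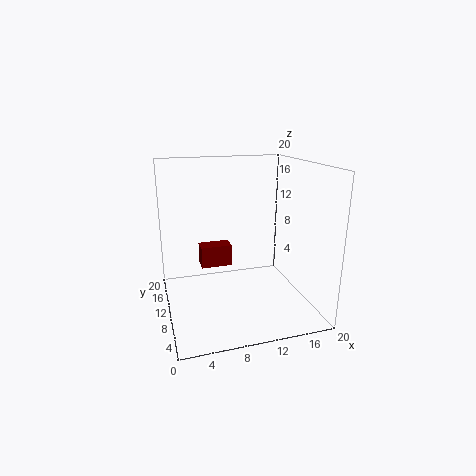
pos_x = 6, pos_y = 16.75, pos_z = 2.75, width = 5, depth = 2.75, color = 'maroon'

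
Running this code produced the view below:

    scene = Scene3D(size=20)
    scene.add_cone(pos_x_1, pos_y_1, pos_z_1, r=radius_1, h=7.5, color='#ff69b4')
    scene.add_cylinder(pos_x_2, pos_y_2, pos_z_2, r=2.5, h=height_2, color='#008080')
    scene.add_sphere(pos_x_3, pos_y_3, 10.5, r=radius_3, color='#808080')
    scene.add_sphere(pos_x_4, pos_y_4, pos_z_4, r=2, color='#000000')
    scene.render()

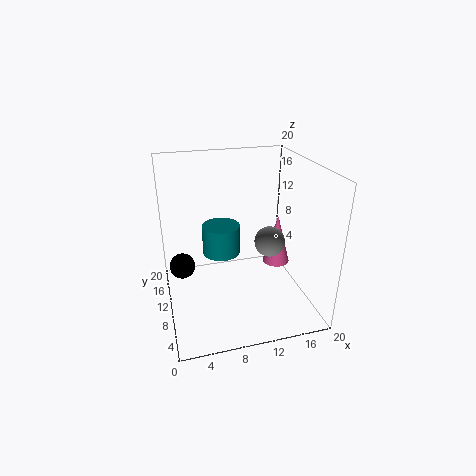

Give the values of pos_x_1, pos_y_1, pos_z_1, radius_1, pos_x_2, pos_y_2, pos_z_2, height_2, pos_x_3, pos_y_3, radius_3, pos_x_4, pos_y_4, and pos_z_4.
pos_x_1 = 16.5; pos_y_1 = 11.5; pos_z_1 = 4.5; radius_1 = 2; pos_x_2 = 7.5; pos_y_2 = 9.5; pos_z_2 = 8.5; height_2 = 4; pos_x_3 = 13.5; pos_y_3 = 7; radius_3 = 2; pos_x_4 = 2.5; pos_y_4 = 16; pos_z_4 = 3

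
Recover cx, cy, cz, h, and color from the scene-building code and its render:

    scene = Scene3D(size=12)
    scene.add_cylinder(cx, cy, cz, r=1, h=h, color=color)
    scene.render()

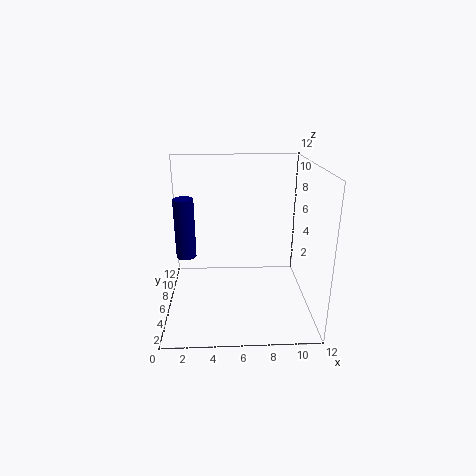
cx = 1
cy = 11
cz = 2
h = 6
color = 'navy'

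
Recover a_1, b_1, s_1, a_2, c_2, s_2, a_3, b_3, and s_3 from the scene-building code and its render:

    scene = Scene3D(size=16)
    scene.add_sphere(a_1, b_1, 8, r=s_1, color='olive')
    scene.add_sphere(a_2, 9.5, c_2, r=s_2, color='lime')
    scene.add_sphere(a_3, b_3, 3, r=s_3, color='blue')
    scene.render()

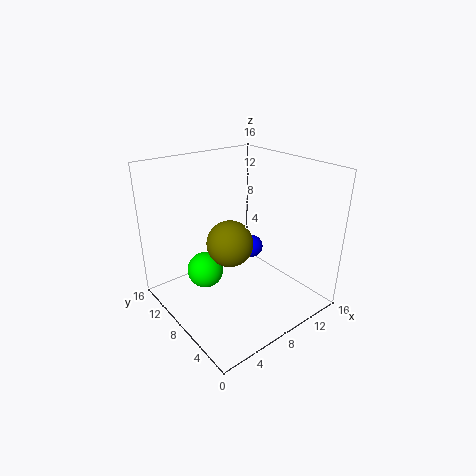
a_1 = 6.5; b_1 = 7.5; s_1 = 2.5; a_2 = 4.5; c_2 = 4.5; s_2 = 2; a_3 = 14; b_3 = 12.5; s_3 = 1.5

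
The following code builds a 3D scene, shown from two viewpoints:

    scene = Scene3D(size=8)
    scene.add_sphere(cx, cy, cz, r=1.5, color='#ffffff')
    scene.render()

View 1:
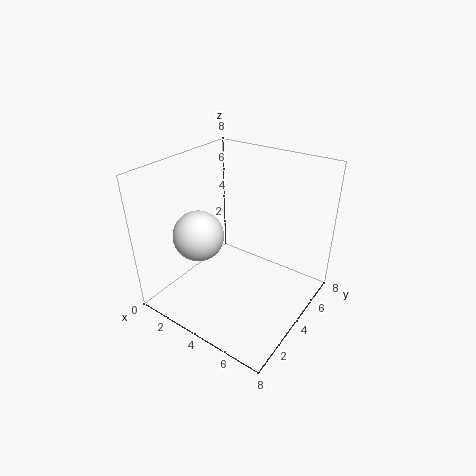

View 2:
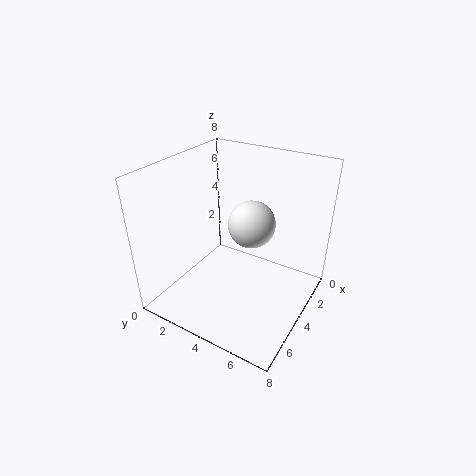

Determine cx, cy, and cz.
cx = 1.5
cy = 3.5
cz = 3.5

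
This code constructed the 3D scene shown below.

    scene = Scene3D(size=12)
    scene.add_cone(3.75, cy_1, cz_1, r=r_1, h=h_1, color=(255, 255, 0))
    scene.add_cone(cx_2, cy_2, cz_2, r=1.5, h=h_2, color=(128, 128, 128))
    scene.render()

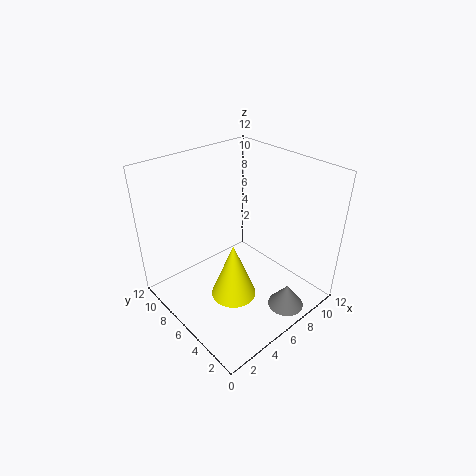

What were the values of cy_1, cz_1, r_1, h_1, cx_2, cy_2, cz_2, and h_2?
cy_1 = 4
cz_1 = 2.75
r_1 = 1.75
h_1 = 4.5
cx_2 = 7.75
cy_2 = 1.75
cz_2 = 0.5
h_2 = 2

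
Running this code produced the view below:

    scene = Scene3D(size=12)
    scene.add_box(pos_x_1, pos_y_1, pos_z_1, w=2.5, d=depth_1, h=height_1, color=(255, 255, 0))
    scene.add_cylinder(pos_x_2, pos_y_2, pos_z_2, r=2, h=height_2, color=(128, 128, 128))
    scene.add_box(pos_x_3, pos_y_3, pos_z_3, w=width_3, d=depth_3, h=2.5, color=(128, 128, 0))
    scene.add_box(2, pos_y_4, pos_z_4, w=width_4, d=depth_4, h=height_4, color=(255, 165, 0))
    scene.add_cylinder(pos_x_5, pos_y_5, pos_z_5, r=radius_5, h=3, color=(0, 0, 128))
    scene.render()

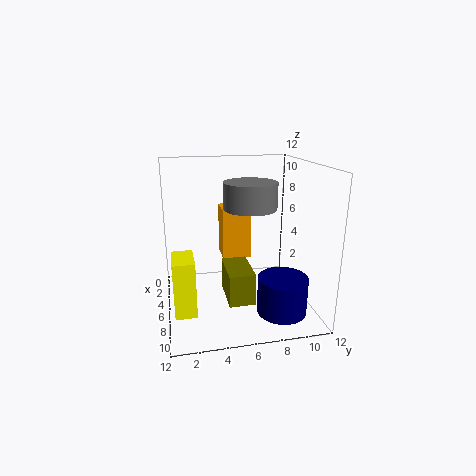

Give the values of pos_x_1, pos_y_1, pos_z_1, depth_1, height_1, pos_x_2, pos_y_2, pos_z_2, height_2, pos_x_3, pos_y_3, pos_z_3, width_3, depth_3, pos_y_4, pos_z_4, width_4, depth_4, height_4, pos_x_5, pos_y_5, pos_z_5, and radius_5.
pos_x_1 = 9
pos_y_1 = 0.5
pos_z_1 = 2.5
depth_1 = 1.5
height_1 = 4
pos_x_2 = 8
pos_y_2 = 6.5
pos_z_2 = 9
height_2 = 2
pos_x_3 = 6.5
pos_y_3 = 4.5
pos_z_3 = 2
width_3 = 3.5
depth_3 = 2
pos_y_4 = 5
pos_z_4 = 3.5
width_4 = 2.5
depth_4 = 2.5
height_4 = 4.5
pos_x_5 = 9
pos_y_5 = 9
pos_z_5 = 0.5
radius_5 = 2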